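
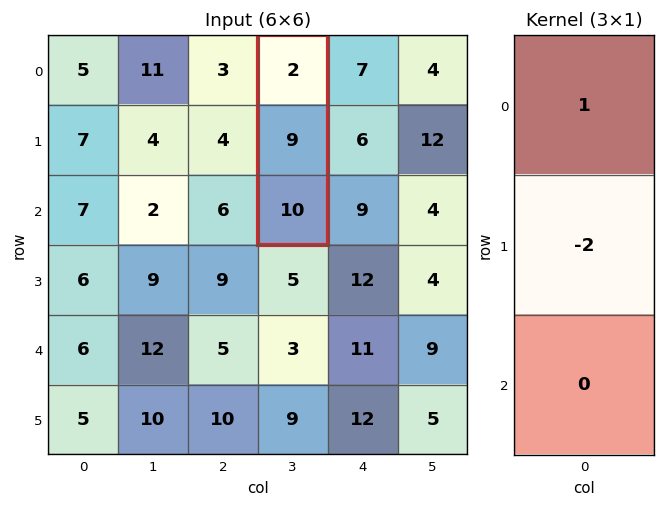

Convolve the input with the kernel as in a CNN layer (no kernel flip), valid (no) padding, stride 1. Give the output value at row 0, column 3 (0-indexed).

The receptive field on the input at this output position is [2 / 9 / 10]. Elementwise product with the kernel and sum: 2·1 + 9·-2.

-16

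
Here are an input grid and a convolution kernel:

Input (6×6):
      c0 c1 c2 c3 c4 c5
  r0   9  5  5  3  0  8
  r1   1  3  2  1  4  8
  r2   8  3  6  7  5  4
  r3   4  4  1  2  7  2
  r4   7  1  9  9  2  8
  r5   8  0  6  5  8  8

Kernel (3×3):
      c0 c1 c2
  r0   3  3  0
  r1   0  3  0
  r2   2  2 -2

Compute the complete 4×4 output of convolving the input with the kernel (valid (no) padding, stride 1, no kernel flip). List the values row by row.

Output[0,0]: The receptive field on the input at this output position is [9 5 5 / 1 3 2 / 8 3 6]. Elementwise product with the kernel and sum: 9·3 + 5·3 + 3·3 + 8·2 + 3·2 + 6·-2.
Output[0,1]: The receptive field on the input at this output position is [5 5 3 / 3 2 1 / 3 6 7]. Elementwise product with the kernel and sum: 5·3 + 5·3 + 2·3 + 3·2 + 6·2 + 7·-2.

61 40 43 37
35 39 22 44
43 32 77 63
31 44 42 43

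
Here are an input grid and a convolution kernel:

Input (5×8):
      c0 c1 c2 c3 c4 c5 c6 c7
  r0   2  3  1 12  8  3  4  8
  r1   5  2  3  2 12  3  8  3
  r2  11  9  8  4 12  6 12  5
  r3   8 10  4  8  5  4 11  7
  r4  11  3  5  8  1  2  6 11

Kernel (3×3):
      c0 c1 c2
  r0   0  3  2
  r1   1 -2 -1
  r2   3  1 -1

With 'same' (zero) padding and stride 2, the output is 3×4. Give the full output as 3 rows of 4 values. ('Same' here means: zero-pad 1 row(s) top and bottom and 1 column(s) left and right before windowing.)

-4 -4 8 1
-14 28 41 23
19 13 27 26

Output[0,0]: The receptive field on the zero-padded input at this output position is [0 0 0 / 0 2 3 / 0 5 2]. Elementwise product with the kernel and sum: 0·3 + 0·2 + 0·1 + 2·-2 + 3·-1 + 0·3 + 5·1 + 2·-1.
Output[0,1]: The receptive field on the zero-padded input at this output position is [0 0 0 / 3 1 12 / 2 3 2]. Elementwise product with the kernel and sum: 0·3 + 0·2 + 3·1 + 1·-2 + 12·-1 + 2·3 + 3·1 + 2·-1.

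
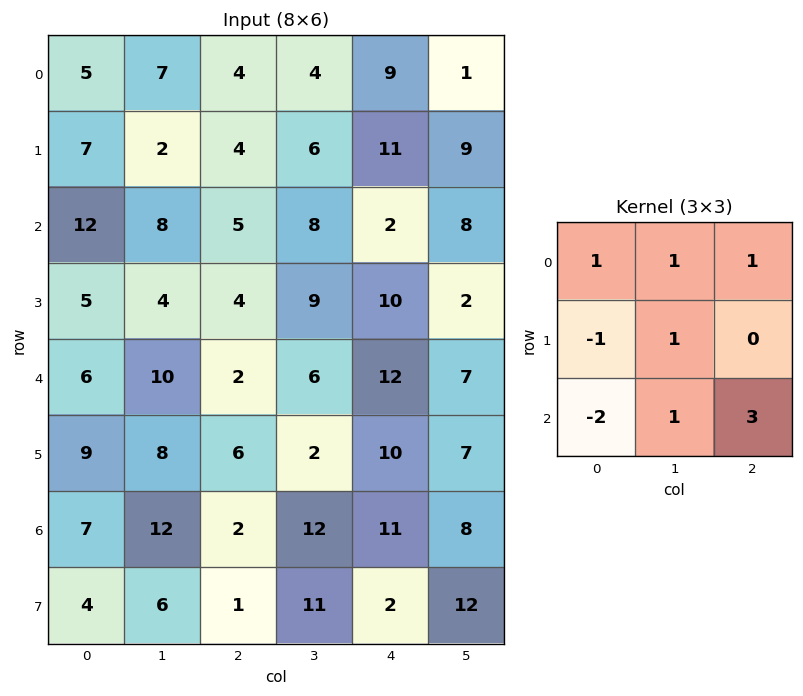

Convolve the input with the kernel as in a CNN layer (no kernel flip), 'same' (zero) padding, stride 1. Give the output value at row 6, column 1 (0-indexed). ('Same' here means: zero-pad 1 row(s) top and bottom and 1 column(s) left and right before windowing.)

The receptive field on the zero-padded input at this output position is [9 8 6 / 7 12 2 / 4 6 1]. Elementwise product with the kernel and sum: 9·1 + 8·1 + 6·1 + 7·-1 + 12·1 + 4·-2 + 6·1 + 1·3.

29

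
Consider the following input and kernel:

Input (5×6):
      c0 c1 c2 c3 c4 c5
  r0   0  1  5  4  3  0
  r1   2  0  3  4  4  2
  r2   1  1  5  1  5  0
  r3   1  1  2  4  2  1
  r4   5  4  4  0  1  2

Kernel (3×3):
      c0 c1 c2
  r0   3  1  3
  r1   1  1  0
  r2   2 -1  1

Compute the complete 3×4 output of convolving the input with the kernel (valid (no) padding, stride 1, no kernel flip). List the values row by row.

Output[0,0]: The receptive field on the input at this output position is [0 1 5 / 2 0 3 / 1 1 5]. Elementwise product with the kernel and sum: 0·3 + 1·1 + 5·3 + 2·1 + 0·1 + 1·2 + 1·-1 + 5·1.
Output[0,1]: The receptive field on the input at this output position is [1 5 4 / 0 3 4 / 1 5 1]. Elementwise product with the kernel and sum: 1·3 + 5·1 + 4·3 + 0·1 + 3·1 + 1·2 + 5·-1 + 1·1.

24 21 49 20
20 25 33 35
31 18 46 15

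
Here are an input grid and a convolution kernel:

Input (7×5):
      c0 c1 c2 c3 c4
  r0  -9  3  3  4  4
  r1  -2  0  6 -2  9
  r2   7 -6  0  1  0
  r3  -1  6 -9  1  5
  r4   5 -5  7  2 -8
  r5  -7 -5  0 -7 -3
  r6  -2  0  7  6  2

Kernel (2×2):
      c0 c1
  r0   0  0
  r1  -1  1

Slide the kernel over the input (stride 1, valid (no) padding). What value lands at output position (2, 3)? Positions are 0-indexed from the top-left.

4

The receptive field on the input at this output position is [1 0 / 1 5]. Elementwise product with the kernel and sum: 1·-1 + 5·1.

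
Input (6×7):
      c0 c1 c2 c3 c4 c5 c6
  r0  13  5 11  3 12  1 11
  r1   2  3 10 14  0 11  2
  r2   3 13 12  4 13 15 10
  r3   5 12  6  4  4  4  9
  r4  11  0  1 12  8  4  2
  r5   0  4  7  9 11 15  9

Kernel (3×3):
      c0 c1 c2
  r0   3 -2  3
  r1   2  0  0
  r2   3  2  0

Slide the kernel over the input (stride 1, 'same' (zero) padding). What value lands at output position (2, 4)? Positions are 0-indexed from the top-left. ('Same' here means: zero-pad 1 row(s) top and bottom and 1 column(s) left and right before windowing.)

The receptive field on the zero-padded input at this output position is [14 0 11 / 4 13 15 / 4 4 4]. Elementwise product with the kernel and sum: 14·3 + 0·-2 + 11·3 + 4·2 + 4·3 + 4·2.

103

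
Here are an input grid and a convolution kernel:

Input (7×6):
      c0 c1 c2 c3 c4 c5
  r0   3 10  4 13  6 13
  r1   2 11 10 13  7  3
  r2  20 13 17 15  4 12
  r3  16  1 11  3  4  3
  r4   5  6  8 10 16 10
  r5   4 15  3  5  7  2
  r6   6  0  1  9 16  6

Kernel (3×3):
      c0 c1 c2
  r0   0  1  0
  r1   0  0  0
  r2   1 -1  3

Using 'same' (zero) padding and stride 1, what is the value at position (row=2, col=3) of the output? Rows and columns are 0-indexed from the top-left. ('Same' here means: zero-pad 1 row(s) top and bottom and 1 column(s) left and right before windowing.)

The receptive field on the zero-padded input at this output position is [10 13 7 / 17 15 4 / 11 3 4]. Elementwise product with the kernel and sum: 13·1 + 11·1 + 3·-1 + 4·3.

33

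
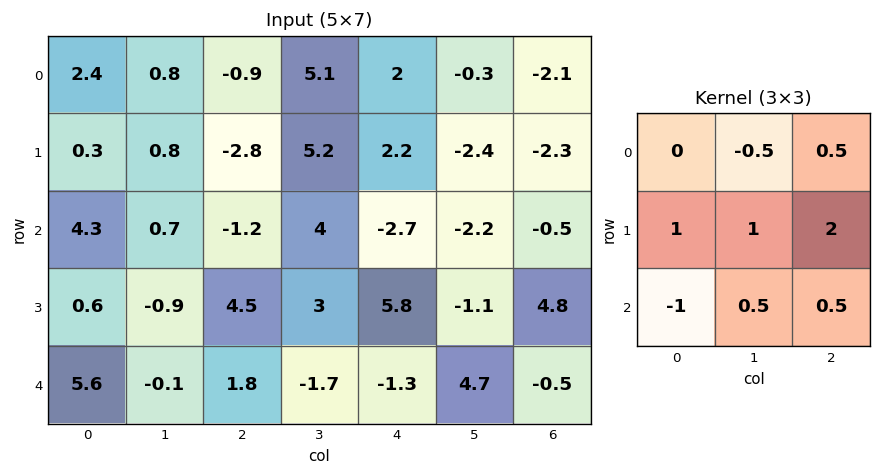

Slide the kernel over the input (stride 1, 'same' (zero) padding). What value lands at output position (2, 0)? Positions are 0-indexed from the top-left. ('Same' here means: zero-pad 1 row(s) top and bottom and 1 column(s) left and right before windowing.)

5.8

The receptive field on the zero-padded input at this output position is [0 0.3 0.8 / 0 4.3 0.7 / 0 0.6 -0.9]. Elementwise product with the kernel and sum: 0.3·-0.5 + 0.8·0.5 + 0·1 + 4.3·1 + 0.7·2 + 0·-1 + 0.6·0.5 + -0.9·0.5.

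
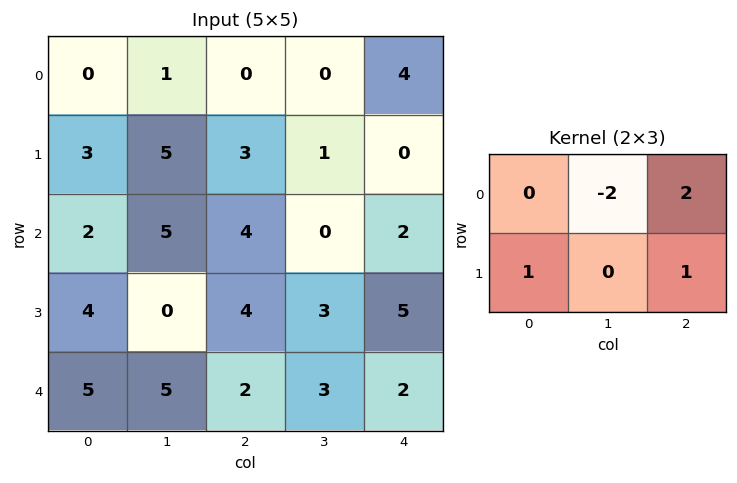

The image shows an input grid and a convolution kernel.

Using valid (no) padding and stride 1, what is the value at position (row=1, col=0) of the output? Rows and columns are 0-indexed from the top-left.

2

The receptive field on the input at this output position is [3 5 3 / 2 5 4]. Elementwise product with the kernel and sum: 5·-2 + 3·2 + 2·1 + 4·1.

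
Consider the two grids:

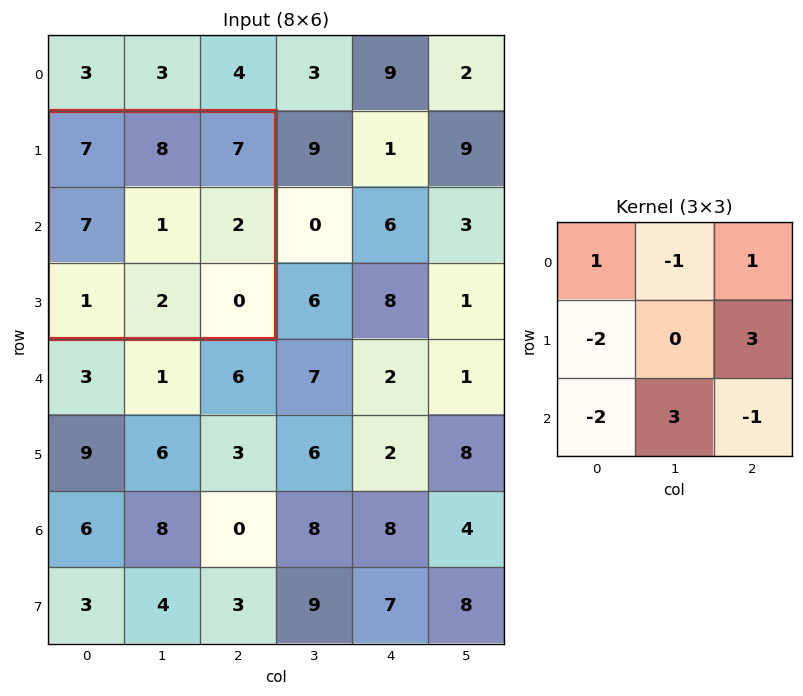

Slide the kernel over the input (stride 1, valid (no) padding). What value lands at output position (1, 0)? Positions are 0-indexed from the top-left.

The receptive field on the input at this output position is [7 8 7 / 7 1 2 / 1 2 0]. Elementwise product with the kernel and sum: 7·1 + 8·-1 + 7·1 + 7·-2 + 2·3 + 1·-2 + 2·3 + 0·-1.

2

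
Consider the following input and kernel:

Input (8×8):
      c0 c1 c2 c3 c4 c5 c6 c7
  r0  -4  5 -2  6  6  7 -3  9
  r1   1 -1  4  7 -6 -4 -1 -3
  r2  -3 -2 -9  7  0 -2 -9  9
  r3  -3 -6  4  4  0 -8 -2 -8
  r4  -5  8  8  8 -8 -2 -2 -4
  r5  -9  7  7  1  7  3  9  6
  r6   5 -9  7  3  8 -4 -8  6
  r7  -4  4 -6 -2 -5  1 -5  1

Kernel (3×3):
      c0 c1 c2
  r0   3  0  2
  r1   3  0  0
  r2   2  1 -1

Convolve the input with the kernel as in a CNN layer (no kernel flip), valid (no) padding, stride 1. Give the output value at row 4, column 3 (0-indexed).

41

The receptive field on the input at this output position is [8 -8 -2 / 1 7 3 / 3 8 -4]. Elementwise product with the kernel and sum: 8·3 + -2·2 + 1·3 + 3·2 + 8·1 + -4·-1.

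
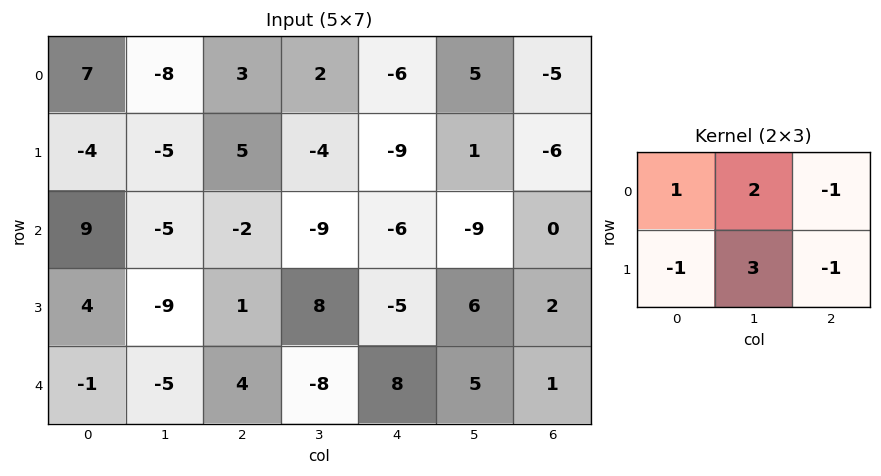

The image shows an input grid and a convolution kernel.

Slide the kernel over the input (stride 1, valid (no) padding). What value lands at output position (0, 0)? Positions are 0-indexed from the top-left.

The receptive field on the input at this output position is [7 -8 3 / -4 -5 5]. Elementwise product with the kernel and sum: 7·1 + -8·2 + 3·-1 + -4·-1 + -5·3 + 5·-1.

-28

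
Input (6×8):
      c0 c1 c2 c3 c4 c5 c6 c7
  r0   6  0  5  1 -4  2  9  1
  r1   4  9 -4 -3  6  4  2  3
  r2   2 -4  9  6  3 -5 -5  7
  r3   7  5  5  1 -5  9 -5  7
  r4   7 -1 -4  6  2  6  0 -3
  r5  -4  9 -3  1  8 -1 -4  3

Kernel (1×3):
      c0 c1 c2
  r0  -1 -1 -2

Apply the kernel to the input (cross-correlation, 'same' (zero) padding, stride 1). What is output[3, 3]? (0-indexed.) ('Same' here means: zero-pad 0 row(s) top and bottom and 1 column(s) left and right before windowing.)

4

The receptive field on the zero-padded input at this output position is [5 1 -5]. Elementwise product with the kernel and sum: 5·-1 + 1·-1 + -5·-2.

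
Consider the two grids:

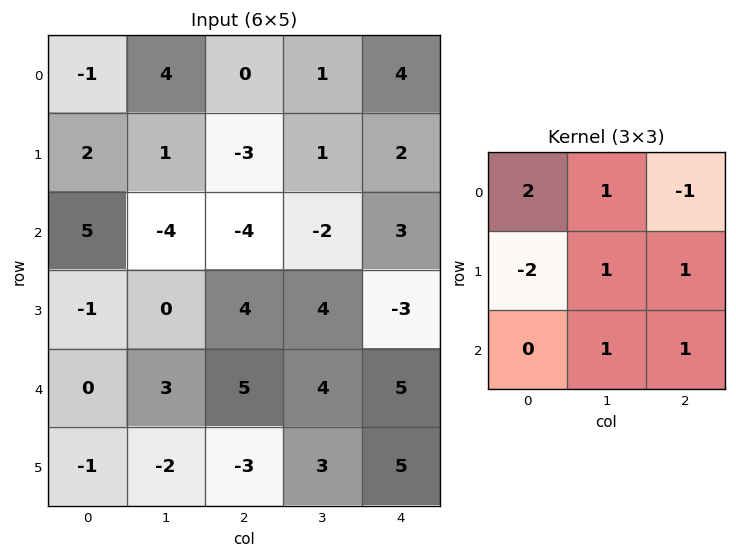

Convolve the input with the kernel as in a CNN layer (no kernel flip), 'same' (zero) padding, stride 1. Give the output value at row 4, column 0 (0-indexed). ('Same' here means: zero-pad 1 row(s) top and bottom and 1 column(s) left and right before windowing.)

-1

The receptive field on the zero-padded input at this output position is [0 -1 0 / 0 0 3 / 0 -1 -2]. Elementwise product with the kernel and sum: 0·2 + -1·1 + 0·-1 + 0·-2 + 0·1 + 3·1 + -1·1 + -2·1.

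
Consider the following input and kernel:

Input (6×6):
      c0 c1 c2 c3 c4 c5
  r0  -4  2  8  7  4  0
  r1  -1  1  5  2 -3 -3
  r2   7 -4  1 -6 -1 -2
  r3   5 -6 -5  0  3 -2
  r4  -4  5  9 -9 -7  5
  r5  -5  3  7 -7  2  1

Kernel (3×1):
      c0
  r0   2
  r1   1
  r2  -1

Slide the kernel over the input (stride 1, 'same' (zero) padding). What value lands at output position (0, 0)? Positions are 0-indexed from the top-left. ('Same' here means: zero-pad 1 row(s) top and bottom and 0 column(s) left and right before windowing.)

-3

The receptive field on the zero-padded input at this output position is [0 / -4 / -1]. Elementwise product with the kernel and sum: 0·2 + -4·1 + -1·-1.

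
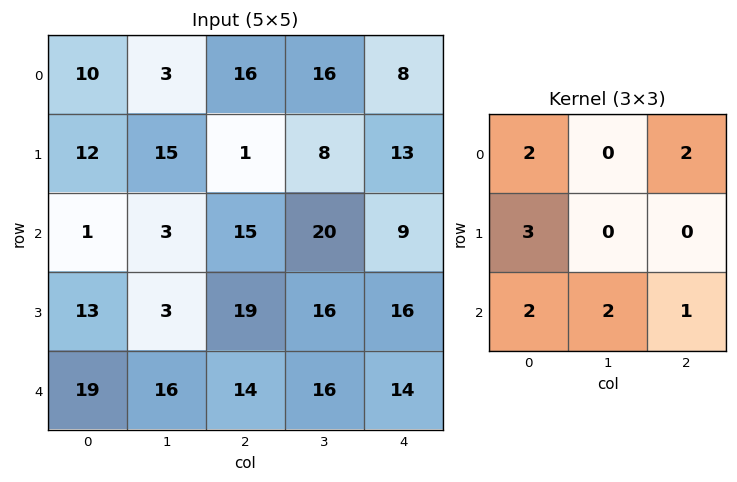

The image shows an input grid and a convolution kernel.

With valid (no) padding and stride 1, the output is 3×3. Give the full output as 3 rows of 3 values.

Output[0,0]: The receptive field on the input at this output position is [10 3 16 / 12 15 1 / 1 3 15]. Elementwise product with the kernel and sum: 10·2 + 16·2 + 12·3 + 1·2 + 3·2 + 15·1.
Output[0,1]: The receptive field on the input at this output position is [3 16 16 / 15 1 8 / 3 15 20]. Elementwise product with the kernel and sum: 3·2 + 16·2 + 15·3 + 3·2 + 15·2 + 20·1.

111 139 130
80 115 159
155 131 179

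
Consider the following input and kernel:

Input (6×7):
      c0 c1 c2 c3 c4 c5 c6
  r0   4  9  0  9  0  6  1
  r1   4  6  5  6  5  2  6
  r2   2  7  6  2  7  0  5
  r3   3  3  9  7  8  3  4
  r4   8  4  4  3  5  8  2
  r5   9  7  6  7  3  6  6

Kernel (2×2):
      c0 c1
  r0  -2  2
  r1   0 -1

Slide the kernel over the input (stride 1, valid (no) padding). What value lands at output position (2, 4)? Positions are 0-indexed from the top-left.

The receptive field on the input at this output position is [7 0 / 8 3]. Elementwise product with the kernel and sum: 7·-2 + 0·2 + 3·-1.

-17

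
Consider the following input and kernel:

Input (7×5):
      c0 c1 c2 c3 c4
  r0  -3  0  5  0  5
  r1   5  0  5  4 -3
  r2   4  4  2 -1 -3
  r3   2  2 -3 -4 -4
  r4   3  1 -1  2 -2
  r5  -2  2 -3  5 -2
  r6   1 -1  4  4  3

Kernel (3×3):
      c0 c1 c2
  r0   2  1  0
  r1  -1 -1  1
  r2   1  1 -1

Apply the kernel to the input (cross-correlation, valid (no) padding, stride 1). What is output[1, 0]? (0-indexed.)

11

The receptive field on the input at this output position is [5 0 5 / 4 4 2 / 2 2 -3]. Elementwise product with the kernel and sum: 5·2 + 0·1 + 4·-1 + 4·-1 + 2·1 + 2·1 + 2·1 + -3·-1.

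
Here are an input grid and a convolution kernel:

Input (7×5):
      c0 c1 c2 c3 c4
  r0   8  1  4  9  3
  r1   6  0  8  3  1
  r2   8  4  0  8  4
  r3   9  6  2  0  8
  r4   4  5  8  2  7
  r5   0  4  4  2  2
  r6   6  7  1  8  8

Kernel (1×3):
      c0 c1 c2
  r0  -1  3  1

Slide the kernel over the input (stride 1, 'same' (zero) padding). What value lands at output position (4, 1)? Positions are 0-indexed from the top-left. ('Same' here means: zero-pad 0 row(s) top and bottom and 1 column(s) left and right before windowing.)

The receptive field on the zero-padded input at this output position is [4 5 8]. Elementwise product with the kernel and sum: 4·-1 + 5·3 + 8·1.

19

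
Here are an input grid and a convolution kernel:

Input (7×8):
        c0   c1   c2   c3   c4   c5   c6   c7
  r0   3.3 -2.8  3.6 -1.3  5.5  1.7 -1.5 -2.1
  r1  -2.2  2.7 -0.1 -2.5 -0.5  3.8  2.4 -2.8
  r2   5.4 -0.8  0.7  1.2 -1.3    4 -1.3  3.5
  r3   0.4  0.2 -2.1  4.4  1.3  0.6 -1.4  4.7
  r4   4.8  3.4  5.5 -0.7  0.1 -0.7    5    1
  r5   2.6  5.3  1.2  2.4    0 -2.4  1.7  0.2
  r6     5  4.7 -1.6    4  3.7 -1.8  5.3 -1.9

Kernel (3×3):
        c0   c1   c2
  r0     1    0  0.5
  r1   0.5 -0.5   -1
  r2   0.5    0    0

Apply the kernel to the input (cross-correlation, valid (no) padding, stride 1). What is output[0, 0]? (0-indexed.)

5.45

The receptive field on the input at this output position is [3.3 -2.8 3.6 / -2.2 2.7 -0.1 / 5.4 -0.8 0.7]. Elementwise product with the kernel and sum: 3.3·1 + 3.6·0.5 + -2.2·0.5 + 2.7·-0.5 + -0.1·-1 + 5.4·0.5.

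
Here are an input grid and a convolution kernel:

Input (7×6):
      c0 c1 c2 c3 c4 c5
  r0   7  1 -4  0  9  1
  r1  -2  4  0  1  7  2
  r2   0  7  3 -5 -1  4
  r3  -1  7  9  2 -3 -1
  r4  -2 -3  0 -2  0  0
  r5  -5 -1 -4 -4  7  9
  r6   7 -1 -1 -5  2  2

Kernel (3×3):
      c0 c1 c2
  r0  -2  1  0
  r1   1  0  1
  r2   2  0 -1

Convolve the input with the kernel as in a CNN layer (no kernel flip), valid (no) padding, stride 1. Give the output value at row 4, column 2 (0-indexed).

-3

The receptive field on the input at this output position is [0 -2 0 / -4 -4 7 / -1 -5 2]. Elementwise product with the kernel and sum: 0·-2 + -2·1 + -4·1 + 7·1 + -1·2 + 2·-1.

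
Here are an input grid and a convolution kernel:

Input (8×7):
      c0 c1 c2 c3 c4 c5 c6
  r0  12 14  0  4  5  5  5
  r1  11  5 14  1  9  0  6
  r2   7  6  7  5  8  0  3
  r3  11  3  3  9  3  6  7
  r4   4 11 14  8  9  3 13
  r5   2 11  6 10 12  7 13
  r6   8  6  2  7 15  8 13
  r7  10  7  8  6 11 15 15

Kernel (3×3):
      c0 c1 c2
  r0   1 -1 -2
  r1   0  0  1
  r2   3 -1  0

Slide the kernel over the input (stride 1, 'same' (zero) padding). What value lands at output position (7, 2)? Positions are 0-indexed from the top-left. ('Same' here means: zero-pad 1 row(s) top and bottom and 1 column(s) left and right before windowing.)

The receptive field on the zero-padded input at this output position is [6 2 7 / 7 8 6 / 0 0 0]. Elementwise product with the kernel and sum: 6·1 + 2·-1 + 7·-2 + 6·1 + 0·3 + 0·-1.

-4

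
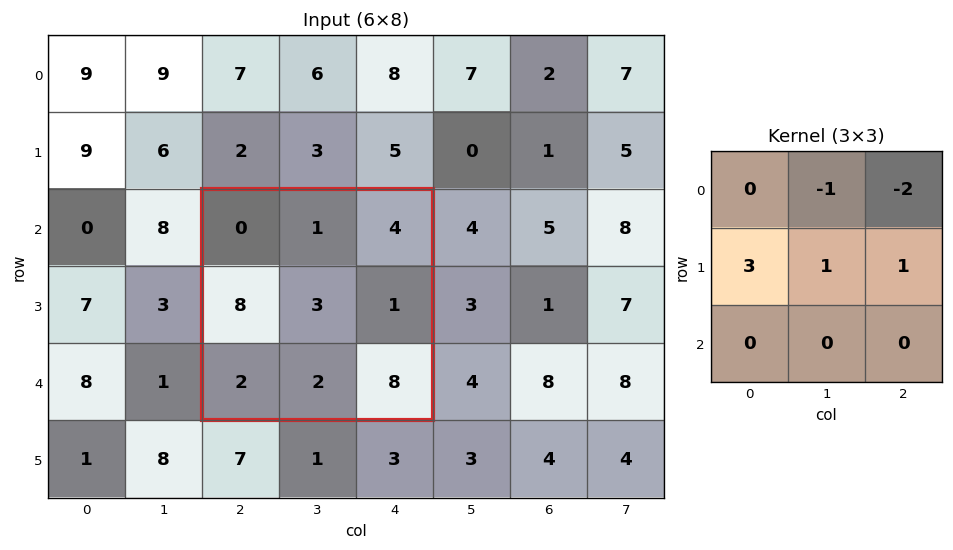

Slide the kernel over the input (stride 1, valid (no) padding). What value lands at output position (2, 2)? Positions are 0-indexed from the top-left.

The receptive field on the input at this output position is [0 1 4 / 8 3 1 / 2 2 8]. Elementwise product with the kernel and sum: 1·-1 + 4·-2 + 8·3 + 3·1 + 1·1.

19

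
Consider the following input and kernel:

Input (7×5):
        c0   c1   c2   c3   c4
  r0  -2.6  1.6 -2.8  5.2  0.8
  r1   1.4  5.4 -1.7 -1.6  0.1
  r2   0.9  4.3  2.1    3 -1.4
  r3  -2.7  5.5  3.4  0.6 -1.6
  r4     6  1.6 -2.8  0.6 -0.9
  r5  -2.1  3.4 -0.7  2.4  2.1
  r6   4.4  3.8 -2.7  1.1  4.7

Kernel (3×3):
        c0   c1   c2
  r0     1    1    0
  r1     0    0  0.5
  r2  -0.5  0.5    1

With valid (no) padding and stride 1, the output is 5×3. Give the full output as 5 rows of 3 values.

1.95 -0.1 1.5
15.35 4.75 -7
1.9 5.1 5.1
3.45 9.55 7.2
4.25 -2.15 5.45

Output[0,0]: The receptive field on the input at this output position is [-2.6 1.6 -2.8 / 1.4 5.4 -1.7 / 0.9 4.3 2.1]. Elementwise product with the kernel and sum: -2.6·1 + 1.6·1 + -1.7·0.5 + 0.9·-0.5 + 4.3·0.5 + 2.1·1.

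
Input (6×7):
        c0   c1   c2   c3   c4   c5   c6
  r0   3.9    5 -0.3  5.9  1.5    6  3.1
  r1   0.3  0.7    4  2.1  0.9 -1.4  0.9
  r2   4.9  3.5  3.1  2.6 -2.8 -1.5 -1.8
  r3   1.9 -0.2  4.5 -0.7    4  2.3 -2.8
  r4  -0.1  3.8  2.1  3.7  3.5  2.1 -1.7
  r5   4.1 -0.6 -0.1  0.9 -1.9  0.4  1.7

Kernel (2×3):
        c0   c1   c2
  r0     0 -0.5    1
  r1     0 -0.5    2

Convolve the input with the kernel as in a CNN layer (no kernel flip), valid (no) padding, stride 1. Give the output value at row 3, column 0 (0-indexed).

The receptive field on the input at this output position is [1.9 -0.2 4.5 / -0.1 3.8 2.1]. Elementwise product with the kernel and sum: -0.2·-0.5 + 4.5·1 + 3.8·-0.5 + 2.1·2.

6.9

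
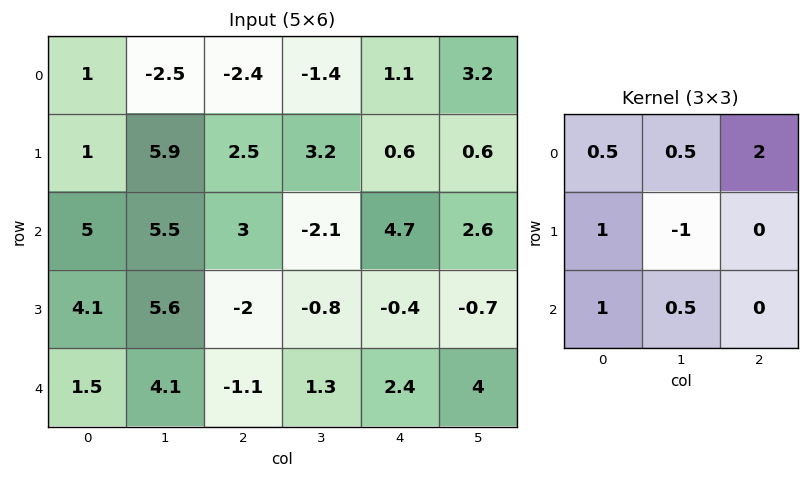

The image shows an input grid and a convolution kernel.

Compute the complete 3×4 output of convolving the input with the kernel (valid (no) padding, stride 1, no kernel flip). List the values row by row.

Output[0,0]: The receptive field on the input at this output position is [1 -2.5 -2.4 / 1 5.9 2.5 / 5 5.5 3]. Elementwise product with the kernel and sum: 1·0.5 + -2.5·0.5 + -2.4·2 + 1·1 + 5.9·-1 + 5·1 + 5.5·0.5.

-2.7 5.15 1.55 9.1
14.85 17.7 6.75 -4.7
13.3 11.2 8.2 8.6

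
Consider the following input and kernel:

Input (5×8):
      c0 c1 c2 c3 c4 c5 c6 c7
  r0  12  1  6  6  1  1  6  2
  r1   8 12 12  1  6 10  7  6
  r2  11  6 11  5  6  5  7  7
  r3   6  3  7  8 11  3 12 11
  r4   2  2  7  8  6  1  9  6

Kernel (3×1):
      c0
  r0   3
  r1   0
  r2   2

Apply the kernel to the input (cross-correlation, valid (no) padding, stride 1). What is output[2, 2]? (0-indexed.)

The receptive field on the input at this output position is [11 / 7 / 7]. Elementwise product with the kernel and sum: 11·3 + 7·2.

47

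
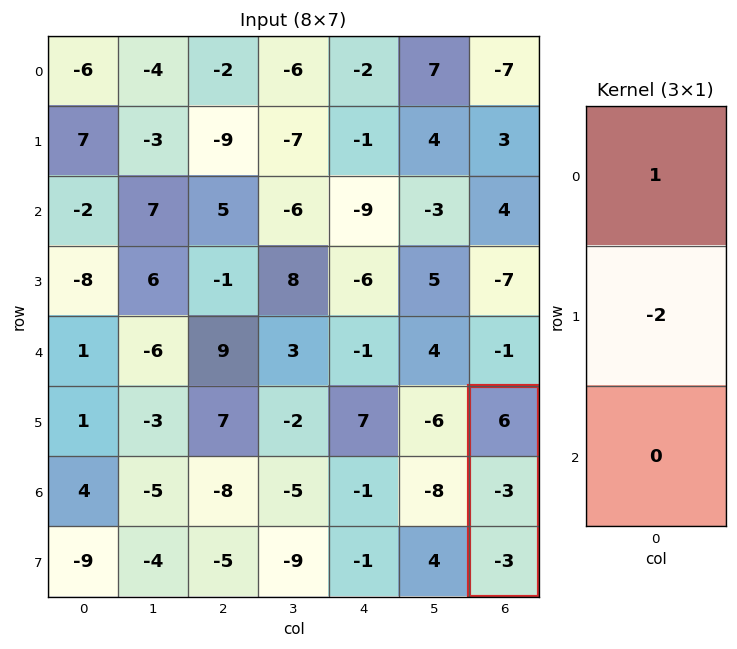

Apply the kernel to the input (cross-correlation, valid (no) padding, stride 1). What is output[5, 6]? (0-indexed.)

The receptive field on the input at this output position is [6 / -3 / -3]. Elementwise product with the kernel and sum: 6·1 + -3·-2.

12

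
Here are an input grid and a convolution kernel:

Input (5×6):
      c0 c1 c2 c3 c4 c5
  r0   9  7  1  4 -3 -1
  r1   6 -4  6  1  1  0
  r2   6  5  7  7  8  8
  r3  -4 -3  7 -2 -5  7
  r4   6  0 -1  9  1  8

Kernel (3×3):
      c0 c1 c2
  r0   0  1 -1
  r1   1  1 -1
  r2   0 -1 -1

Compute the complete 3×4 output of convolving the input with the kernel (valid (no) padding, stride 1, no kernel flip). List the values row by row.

-10 -16 -2 -16
-10 5 13 6
-15 -2 -1 -23

Output[0,0]: The receptive field on the input at this output position is [9 7 1 / 6 -4 6 / 6 5 7]. Elementwise product with the kernel and sum: 7·1 + 1·-1 + 6·1 + -4·1 + 6·-1 + 5·-1 + 7·-1.
Output[0,1]: The receptive field on the input at this output position is [7 1 4 / -4 6 1 / 5 7 7]. Elementwise product with the kernel and sum: 1·1 + 4·-1 + -4·1 + 6·1 + 1·-1 + 7·-1 + 7·-1.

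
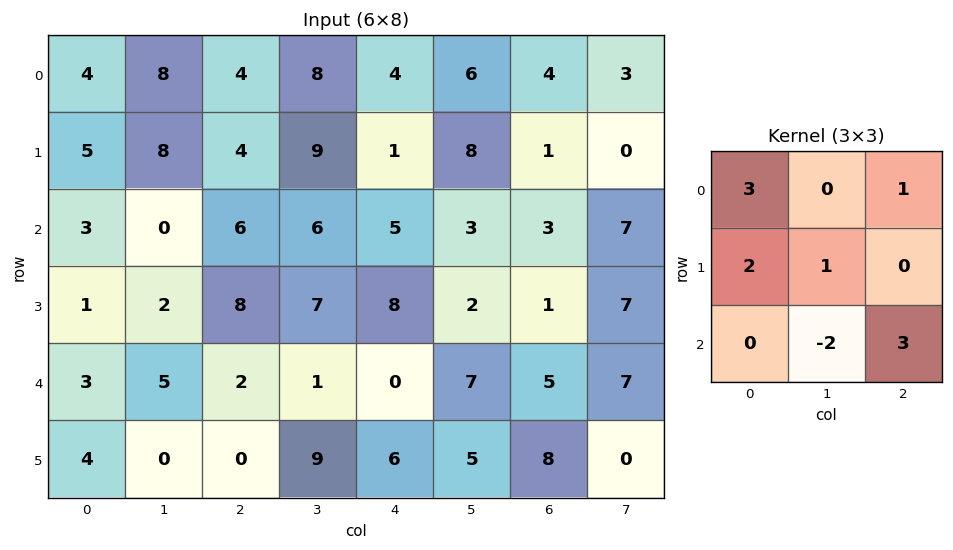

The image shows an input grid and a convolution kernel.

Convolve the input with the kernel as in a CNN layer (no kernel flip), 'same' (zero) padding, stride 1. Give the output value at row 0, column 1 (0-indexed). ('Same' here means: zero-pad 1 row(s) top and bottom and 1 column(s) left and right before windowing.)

The receptive field on the zero-padded input at this output position is [0 0 0 / 4 8 4 / 5 8 4]. Elementwise product with the kernel and sum: 0·3 + 0·1 + 4·2 + 8·1 + 8·-2 + 4·3.

12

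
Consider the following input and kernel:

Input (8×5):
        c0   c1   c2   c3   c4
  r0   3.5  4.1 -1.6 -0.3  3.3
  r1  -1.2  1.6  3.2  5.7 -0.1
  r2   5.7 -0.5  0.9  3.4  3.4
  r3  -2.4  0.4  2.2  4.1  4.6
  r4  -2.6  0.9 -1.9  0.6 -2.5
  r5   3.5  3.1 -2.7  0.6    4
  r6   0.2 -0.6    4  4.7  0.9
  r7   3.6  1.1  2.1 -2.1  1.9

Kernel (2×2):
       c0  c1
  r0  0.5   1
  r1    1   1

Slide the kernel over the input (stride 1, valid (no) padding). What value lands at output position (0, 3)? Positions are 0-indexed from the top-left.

The receptive field on the input at this output position is [-0.3 3.3 / 5.7 -0.1]. Elementwise product with the kernel and sum: -0.3·0.5 + 3.3·1 + 5.7·1 + -0.1·1.

8.75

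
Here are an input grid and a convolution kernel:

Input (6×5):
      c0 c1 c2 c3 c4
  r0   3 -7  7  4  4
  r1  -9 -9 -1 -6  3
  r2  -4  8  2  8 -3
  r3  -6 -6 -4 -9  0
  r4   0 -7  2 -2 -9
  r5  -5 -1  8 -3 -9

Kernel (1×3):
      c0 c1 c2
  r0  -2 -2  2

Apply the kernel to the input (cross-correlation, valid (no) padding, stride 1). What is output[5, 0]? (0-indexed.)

28

The receptive field on the input at this output position is [-5 -1 8]. Elementwise product with the kernel and sum: -5·-2 + -1·-2 + 8·2.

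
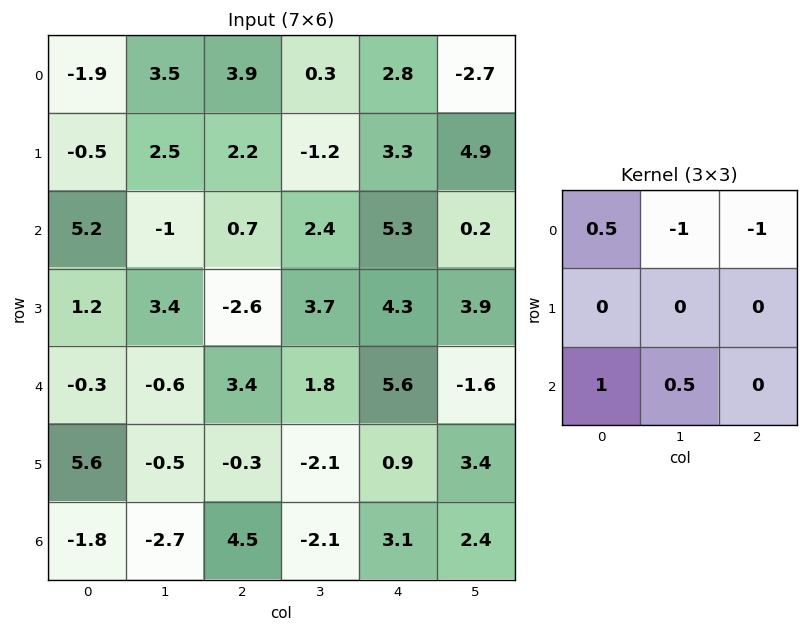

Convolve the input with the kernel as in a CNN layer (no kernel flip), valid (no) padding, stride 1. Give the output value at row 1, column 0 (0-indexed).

The receptive field on the input at this output position is [-0.5 2.5 2.2 / 5.2 -1 0.7 / 1.2 3.4 -2.6]. Elementwise product with the kernel and sum: -0.5·0.5 + 2.5·-1 + 2.2·-1 + 1.2·1 + 3.4·0.5.

-2.05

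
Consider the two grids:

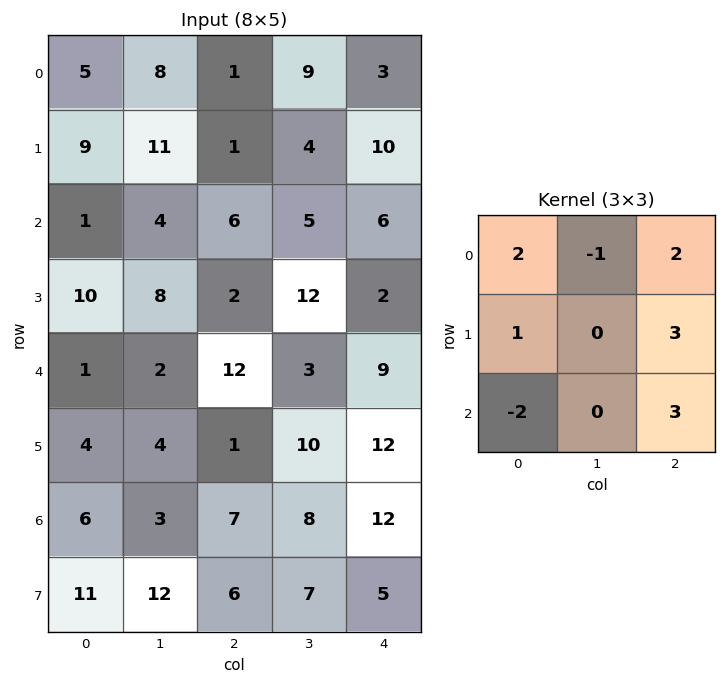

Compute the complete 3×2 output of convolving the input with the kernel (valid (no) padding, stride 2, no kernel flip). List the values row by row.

Output[0,0]: The receptive field on the input at this output position is [5 8 1 / 9 11 1 / 1 4 6]. Elementwise product with the kernel and sum: 5·2 + 8·-1 + 1·2 + 9·1 + 1·3 + 1·-2 + 6·3.
Output[0,1]: The receptive field on the input at this output position is [1 9 3 / 1 4 10 / 6 5 6]. Elementwise product with the kernel and sum: 1·2 + 9·-1 + 3·2 + 1·1 + 10·3 + 6·-2 + 6·3.

32 36
60 30
40 98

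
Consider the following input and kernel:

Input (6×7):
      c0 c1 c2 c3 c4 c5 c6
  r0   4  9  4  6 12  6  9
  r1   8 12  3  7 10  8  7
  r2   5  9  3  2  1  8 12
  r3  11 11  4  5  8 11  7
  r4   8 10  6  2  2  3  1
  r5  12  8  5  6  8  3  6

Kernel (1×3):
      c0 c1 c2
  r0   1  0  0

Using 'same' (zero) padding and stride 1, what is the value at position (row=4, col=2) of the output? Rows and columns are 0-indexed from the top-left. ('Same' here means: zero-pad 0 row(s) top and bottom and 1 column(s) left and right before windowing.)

The receptive field on the zero-padded input at this output position is [10 6 2]. Elementwise product with the kernel and sum: 10·1.

10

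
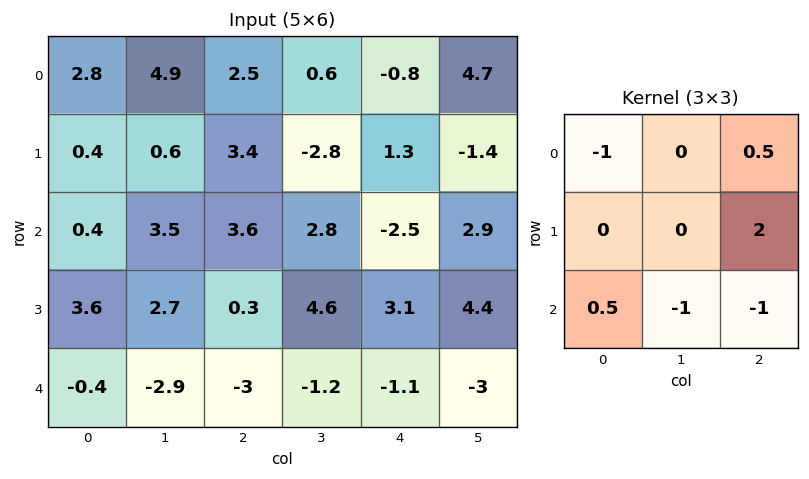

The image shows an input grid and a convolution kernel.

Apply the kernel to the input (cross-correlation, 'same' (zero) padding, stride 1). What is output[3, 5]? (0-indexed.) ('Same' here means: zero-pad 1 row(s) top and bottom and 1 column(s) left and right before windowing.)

4.95

The receptive field on the zero-padded input at this output position is [-2.5 2.9 0 / 3.1 4.4 0 / -1.1 -3 0]. Elementwise product with the kernel and sum: -2.5·-1 + 0·0.5 + 0·2 + -1.1·0.5 + -3·-1 + 0·-1.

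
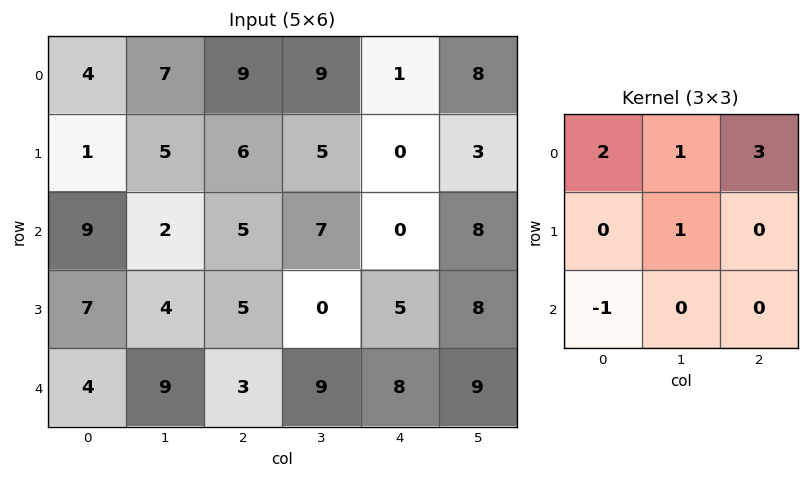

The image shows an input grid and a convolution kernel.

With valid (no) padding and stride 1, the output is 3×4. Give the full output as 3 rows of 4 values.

Output[0,0]: The receptive field on the input at this output position is [4 7 9 / 1 5 6 / 9 2 5]. Elementwise product with the kernel and sum: 4·2 + 7·1 + 9·3 + 5·1 + 9·-1.
Output[0,1]: The receptive field on the input at this output position is [7 9 9 / 5 6 5 / 2 5 7]. Elementwise product with the kernel and sum: 7·2 + 9·1 + 9·3 + 6·1 + 2·-1.

38 54 30 36
20 32 19 19
35 26 14 34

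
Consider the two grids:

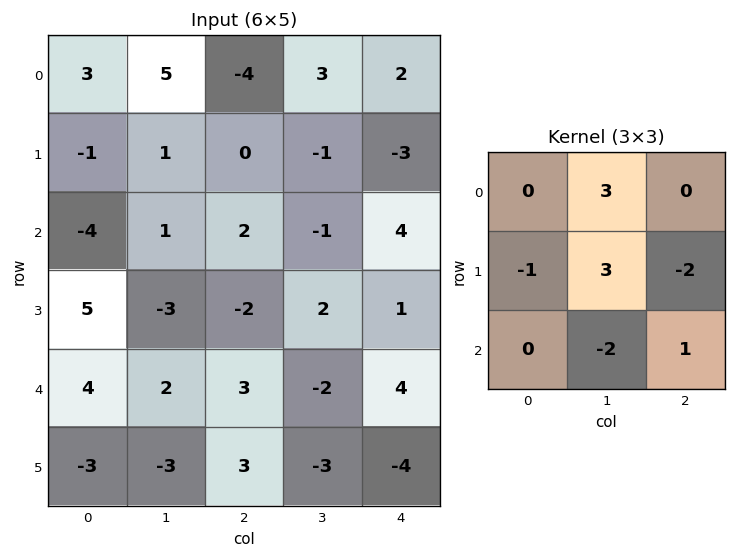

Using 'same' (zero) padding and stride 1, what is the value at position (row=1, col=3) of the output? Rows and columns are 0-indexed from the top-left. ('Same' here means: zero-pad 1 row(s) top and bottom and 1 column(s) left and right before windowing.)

18

The receptive field on the zero-padded input at this output position is [-4 3 2 / 0 -1 -3 / 2 -1 4]. Elementwise product with the kernel and sum: 3·3 + 0·-1 + -1·3 + -3·-2 + -1·-2 + 4·1.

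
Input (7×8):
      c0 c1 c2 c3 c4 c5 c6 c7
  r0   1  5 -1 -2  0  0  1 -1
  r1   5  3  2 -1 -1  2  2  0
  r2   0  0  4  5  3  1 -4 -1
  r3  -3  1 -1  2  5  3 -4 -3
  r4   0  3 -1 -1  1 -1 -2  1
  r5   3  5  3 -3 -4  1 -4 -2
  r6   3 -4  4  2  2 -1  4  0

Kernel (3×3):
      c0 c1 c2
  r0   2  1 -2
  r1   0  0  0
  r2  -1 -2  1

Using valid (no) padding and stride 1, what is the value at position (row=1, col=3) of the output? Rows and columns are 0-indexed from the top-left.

The receptive field on the input at this output position is [-1 -1 2 / 5 3 1 / 2 5 3]. Elementwise product with the kernel and sum: -1·2 + -1·1 + 2·-2 + 2·-1 + 5·-2 + 3·1.

-16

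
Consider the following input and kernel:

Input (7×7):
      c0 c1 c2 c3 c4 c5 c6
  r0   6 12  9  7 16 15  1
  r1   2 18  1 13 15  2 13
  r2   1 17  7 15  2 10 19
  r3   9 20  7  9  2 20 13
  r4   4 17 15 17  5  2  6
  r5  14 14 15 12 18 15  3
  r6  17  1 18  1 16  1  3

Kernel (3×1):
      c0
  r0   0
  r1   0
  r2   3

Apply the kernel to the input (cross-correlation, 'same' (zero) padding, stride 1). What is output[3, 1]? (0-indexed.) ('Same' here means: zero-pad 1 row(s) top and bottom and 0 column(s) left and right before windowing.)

51

The receptive field on the zero-padded input at this output position is [17 / 20 / 17]. Elementwise product with the kernel and sum: 17·3.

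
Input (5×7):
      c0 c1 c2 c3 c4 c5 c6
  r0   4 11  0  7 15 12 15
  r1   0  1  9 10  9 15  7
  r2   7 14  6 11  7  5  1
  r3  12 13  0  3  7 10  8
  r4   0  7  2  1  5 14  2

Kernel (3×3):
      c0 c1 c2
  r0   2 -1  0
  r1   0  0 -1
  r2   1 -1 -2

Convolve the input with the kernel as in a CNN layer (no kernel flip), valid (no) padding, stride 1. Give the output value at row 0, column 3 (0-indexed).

-22

The receptive field on the input at this output position is [7 15 12 / 10 9 15 / 11 7 5]. Elementwise product with the kernel and sum: 7·2 + 15·-1 + 15·-1 + 11·1 + 7·-1 + 5·-2.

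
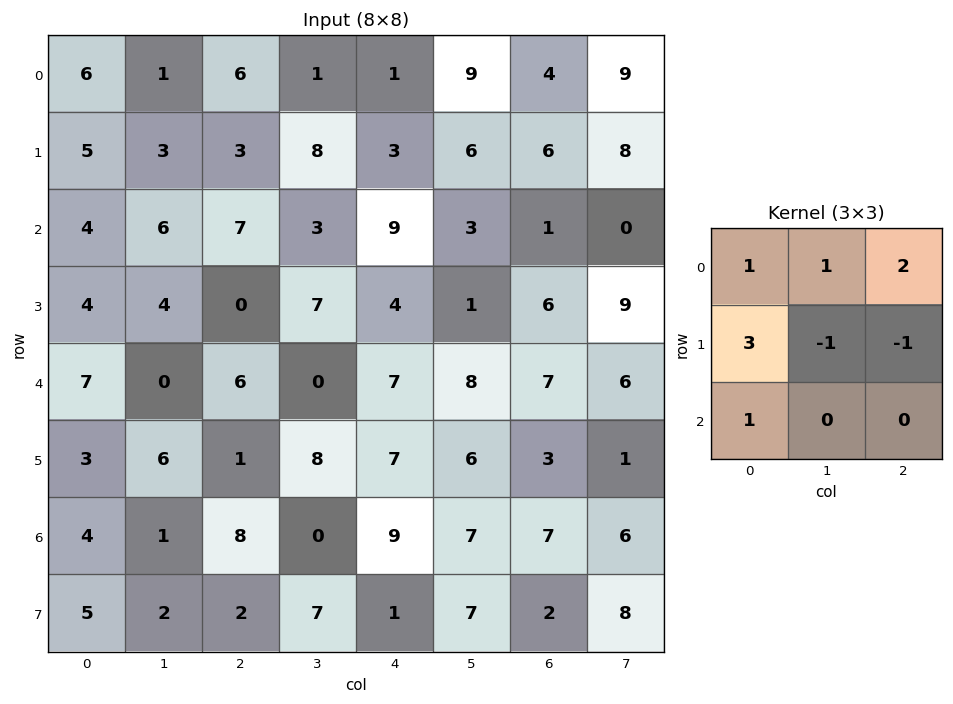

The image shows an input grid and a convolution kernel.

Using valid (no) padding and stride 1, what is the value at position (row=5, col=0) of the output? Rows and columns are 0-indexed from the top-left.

19

The receptive field on the input at this output position is [3 6 1 / 4 1 8 / 5 2 2]. Elementwise product with the kernel and sum: 3·1 + 6·1 + 1·2 + 4·3 + 1·-1 + 8·-1 + 5·1.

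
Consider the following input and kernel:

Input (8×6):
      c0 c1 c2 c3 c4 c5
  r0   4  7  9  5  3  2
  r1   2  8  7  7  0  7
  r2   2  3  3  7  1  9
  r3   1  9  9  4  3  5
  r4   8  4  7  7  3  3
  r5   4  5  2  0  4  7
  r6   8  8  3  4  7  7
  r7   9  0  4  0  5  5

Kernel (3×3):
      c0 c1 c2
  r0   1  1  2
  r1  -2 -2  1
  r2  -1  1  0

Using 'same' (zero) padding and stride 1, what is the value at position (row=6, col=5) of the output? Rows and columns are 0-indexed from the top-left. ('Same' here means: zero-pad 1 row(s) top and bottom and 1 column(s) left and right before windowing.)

The receptive field on the zero-padded input at this output position is [4 7 0 / 7 7 0 / 5 5 0]. Elementwise product with the kernel and sum: 4·1 + 7·1 + 0·2 + 7·-2 + 7·-2 + 0·1 + 5·-1 + 5·1.

-17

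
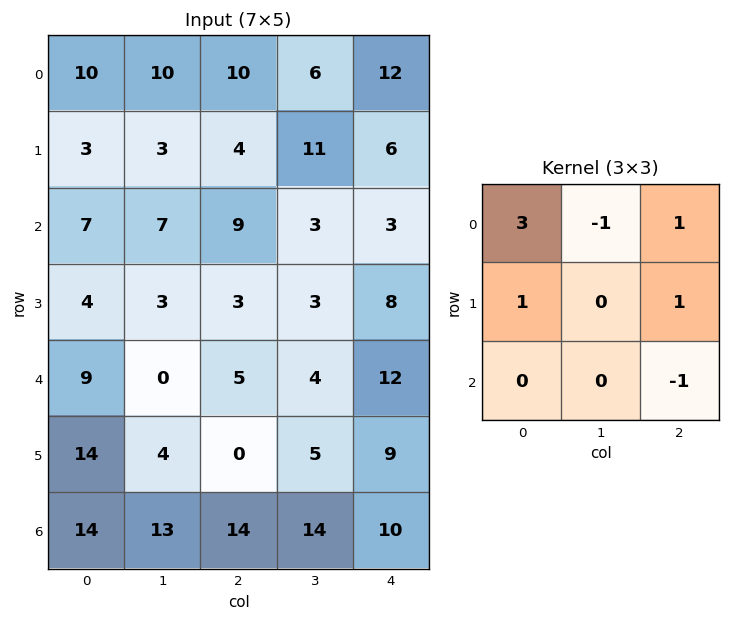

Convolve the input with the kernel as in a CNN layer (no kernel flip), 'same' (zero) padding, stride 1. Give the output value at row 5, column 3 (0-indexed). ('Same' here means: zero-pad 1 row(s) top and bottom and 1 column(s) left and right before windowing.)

22

The receptive field on the zero-padded input at this output position is [5 4 12 / 0 5 9 / 14 14 10]. Elementwise product with the kernel and sum: 5·3 + 4·-1 + 12·1 + 0·1 + 9·1 + 10·-1.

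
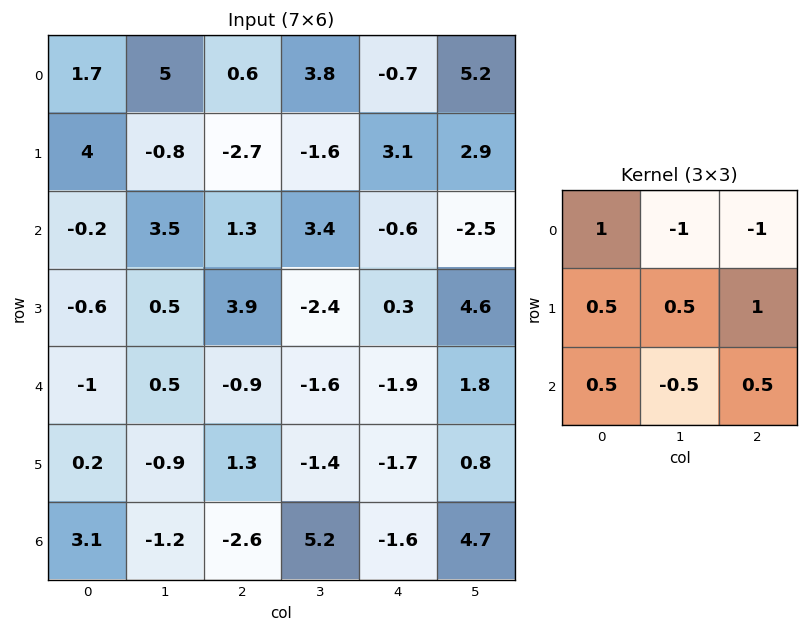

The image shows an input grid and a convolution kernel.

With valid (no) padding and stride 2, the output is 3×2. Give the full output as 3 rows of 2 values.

Output[0,0]: The receptive field on the input at this output position is [1.7 5 0.6 / 4 -0.8 -2.7 / -0.2 3.5 1.3]. Elementwise product with the kernel and sum: 1.7·1 + 5·-1 + 0.6·-1 + 4·0.5 + -0.8·0.5 + -2.7·1 + -0.2·0.5 + 3.5·-0.5 + 1.3·0.5.

-6.2 -2.9
-2.35 -1.05
1.2 -3.85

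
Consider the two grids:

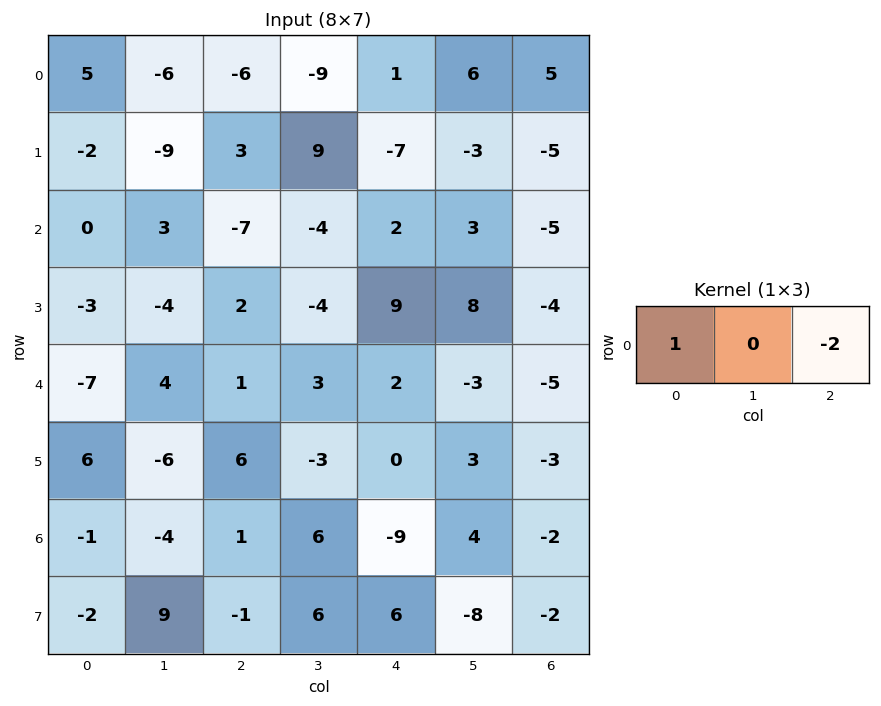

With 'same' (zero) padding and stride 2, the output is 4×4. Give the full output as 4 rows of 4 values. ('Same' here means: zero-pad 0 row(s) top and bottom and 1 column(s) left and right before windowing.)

12 12 -21 6
-6 11 -10 3
-8 -2 9 -3
8 -16 -2 4

Output[0,0]: The receptive field on the zero-padded input at this output position is [0 5 -6]. Elementwise product with the kernel and sum: 0·1 + -6·-2.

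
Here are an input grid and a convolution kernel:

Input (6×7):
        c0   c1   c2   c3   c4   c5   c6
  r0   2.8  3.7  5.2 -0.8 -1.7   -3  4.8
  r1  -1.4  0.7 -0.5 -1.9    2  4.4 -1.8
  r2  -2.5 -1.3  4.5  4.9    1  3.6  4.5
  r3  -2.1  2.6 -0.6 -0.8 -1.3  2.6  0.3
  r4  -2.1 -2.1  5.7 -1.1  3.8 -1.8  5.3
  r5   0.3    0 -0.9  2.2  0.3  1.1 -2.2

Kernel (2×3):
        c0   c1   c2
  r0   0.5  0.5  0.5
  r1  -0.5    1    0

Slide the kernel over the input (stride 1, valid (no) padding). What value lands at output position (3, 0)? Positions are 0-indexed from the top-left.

-1.1

The receptive field on the input at this output position is [-2.1 2.6 -0.6 / -2.1 -2.1 5.7]. Elementwise product with the kernel and sum: -2.1·0.5 + 2.6·0.5 + -0.6·0.5 + -2.1·-0.5 + -2.1·1.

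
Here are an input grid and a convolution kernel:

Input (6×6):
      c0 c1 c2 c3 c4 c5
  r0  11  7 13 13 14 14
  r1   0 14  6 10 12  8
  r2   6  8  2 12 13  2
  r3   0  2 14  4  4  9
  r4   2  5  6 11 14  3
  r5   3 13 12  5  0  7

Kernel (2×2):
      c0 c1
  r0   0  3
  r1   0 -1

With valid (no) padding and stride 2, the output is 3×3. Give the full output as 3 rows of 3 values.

7 29 34
22 32 -3
2 28 2

Output[0,0]: The receptive field on the input at this output position is [11 7 / 0 14]. Elementwise product with the kernel and sum: 7·3 + 14·-1.
Output[0,1]: The receptive field on the input at this output position is [13 13 / 6 10]. Elementwise product with the kernel and sum: 13·3 + 10·-1.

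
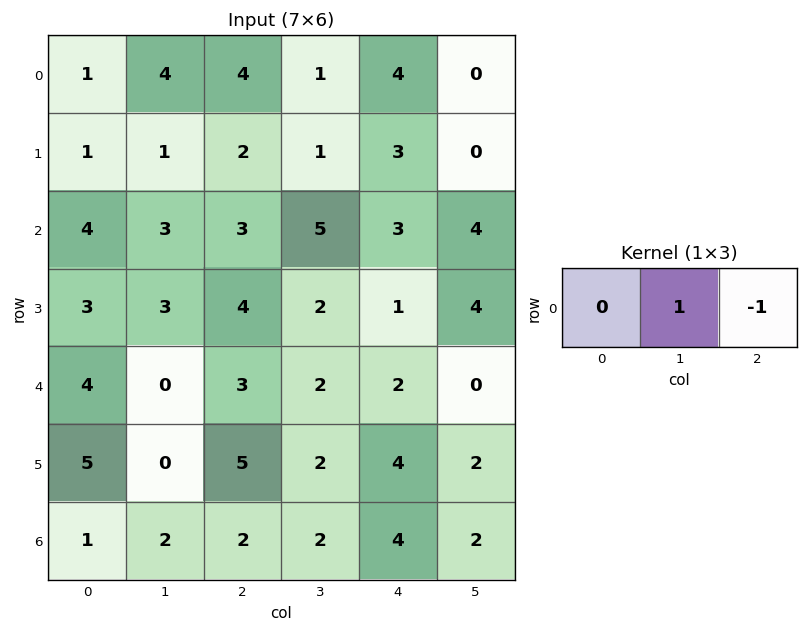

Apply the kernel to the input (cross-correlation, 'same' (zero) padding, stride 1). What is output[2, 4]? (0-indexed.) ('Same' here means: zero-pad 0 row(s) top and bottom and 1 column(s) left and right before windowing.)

The receptive field on the zero-padded input at this output position is [5 3 4]. Elementwise product with the kernel and sum: 3·1 + 4·-1.

-1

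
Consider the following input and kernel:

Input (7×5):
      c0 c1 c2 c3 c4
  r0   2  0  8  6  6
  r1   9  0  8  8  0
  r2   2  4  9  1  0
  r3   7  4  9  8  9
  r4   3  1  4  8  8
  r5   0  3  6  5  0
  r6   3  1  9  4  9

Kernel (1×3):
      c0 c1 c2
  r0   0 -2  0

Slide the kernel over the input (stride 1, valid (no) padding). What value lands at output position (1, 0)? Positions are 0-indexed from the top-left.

0

The receptive field on the input at this output position is [9 0 8]. Elementwise product with the kernel and sum: 0·-2.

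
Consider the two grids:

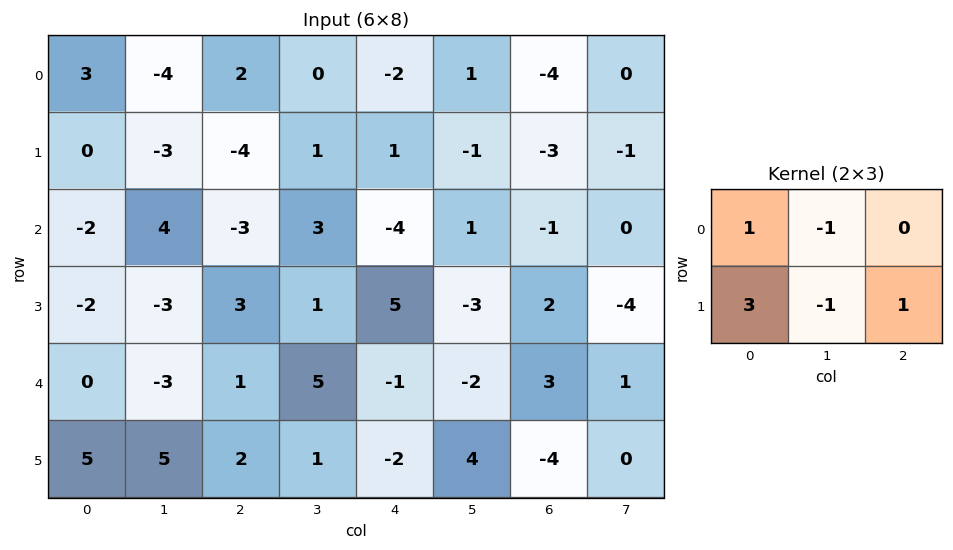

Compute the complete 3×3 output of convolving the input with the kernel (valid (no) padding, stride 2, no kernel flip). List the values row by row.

Output[0,0]: The receptive field on the input at this output position is [3 -4 2 / 0 -3 -4]. Elementwise product with the kernel and sum: 3·1 + -4·-1 + 0·3 + -3·-1 + -4·1.

6 -10 -2
-6 7 15
15 -1 -13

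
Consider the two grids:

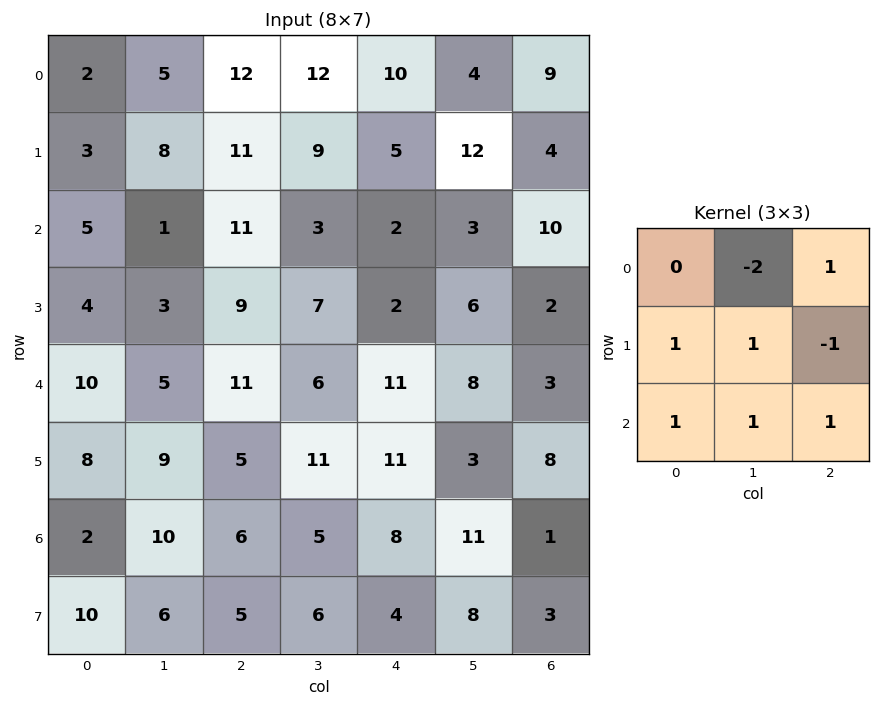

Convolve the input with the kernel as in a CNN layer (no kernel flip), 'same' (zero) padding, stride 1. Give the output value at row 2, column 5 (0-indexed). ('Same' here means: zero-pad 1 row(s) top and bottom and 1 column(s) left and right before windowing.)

-15

The receptive field on the zero-padded input at this output position is [5 12 4 / 2 3 10 / 2 6 2]. Elementwise product with the kernel and sum: 12·-2 + 4·1 + 2·1 + 3·1 + 10·-1 + 2·1 + 6·1 + 2·1.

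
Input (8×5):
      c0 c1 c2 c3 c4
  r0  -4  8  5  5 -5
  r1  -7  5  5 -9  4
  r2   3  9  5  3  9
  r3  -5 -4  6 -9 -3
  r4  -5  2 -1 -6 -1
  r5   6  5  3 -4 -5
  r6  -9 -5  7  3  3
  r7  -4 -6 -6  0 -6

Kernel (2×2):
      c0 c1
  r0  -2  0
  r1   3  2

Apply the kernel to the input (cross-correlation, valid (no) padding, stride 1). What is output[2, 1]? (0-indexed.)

-18

The receptive field on the input at this output position is [9 5 / -4 6]. Elementwise product with the kernel and sum: 9·-2 + -4·3 + 6·2.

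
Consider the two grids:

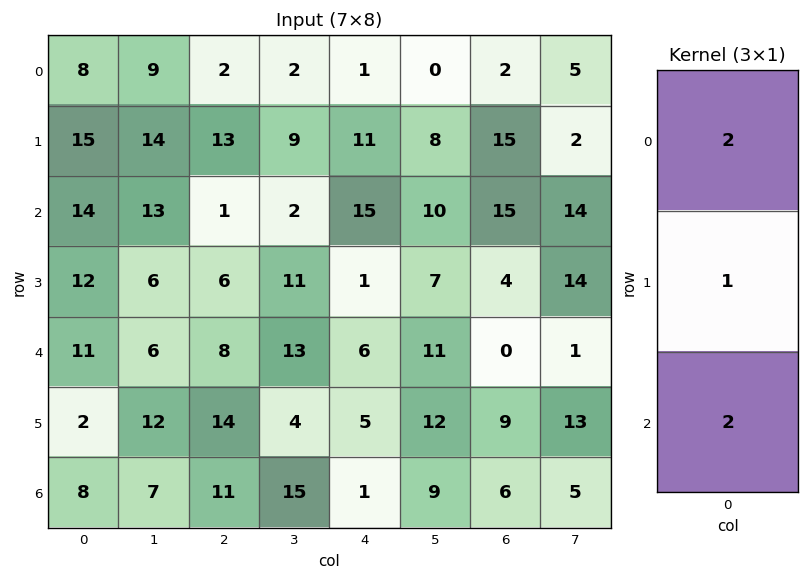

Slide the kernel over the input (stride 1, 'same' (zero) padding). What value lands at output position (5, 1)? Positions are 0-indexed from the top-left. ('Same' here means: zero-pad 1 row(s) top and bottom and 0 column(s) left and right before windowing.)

38

The receptive field on the zero-padded input at this output position is [6 / 12 / 7]. Elementwise product with the kernel and sum: 6·2 + 12·1 + 7·2.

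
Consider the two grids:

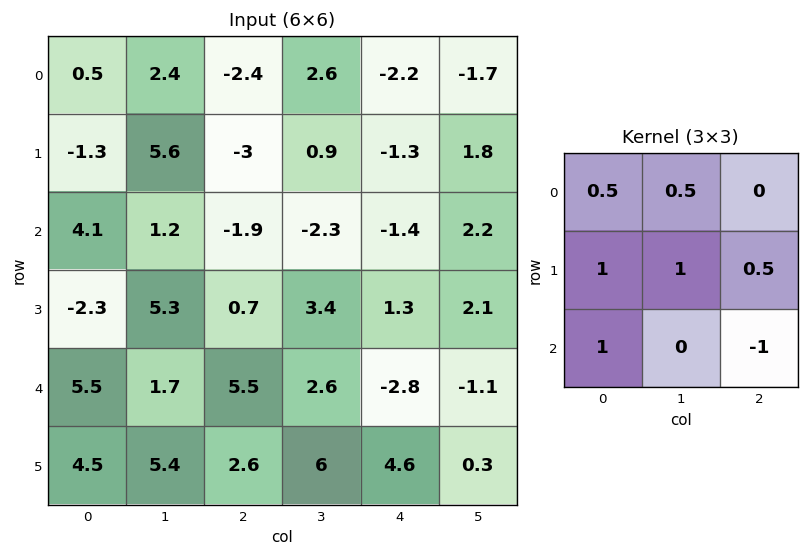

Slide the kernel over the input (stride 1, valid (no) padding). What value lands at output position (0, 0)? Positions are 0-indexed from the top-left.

The receptive field on the input at this output position is [0.5 2.4 -2.4 / -1.3 5.6 -3 / 4.1 1.2 -1.9]. Elementwise product with the kernel and sum: 0.5·0.5 + 2.4·0.5 + -1.3·1 + 5.6·1 + -3·0.5 + 4.1·1 + -1.9·-1.

10.25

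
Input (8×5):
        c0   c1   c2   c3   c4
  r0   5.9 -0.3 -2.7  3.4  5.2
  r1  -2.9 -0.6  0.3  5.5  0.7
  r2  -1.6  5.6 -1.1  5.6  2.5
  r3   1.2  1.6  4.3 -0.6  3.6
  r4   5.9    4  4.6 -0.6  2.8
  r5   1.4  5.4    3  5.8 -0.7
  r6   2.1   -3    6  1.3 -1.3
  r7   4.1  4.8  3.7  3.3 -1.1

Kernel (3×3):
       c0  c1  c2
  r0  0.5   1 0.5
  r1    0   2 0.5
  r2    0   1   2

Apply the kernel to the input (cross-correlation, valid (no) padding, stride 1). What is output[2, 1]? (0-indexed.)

The receptive field on the input at this output position is [5.6 -1.1 5.6 / 1.6 4.3 -0.6 / 4 4.6 -0.6]. Elementwise product with the kernel and sum: 5.6·0.5 + -1.1·1 + 5.6·0.5 + 4.3·2 + -0.6·0.5 + 4.6·1 + -0.6·2.

16.2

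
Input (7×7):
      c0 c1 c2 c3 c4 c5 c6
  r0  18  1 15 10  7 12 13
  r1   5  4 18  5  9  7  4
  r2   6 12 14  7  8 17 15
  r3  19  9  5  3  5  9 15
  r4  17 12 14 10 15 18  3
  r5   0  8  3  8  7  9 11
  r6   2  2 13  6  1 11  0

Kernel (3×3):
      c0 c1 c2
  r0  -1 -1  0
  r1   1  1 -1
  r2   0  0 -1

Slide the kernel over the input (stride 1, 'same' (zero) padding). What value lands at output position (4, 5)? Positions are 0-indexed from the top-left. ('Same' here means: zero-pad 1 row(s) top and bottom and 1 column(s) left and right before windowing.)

The receptive field on the zero-padded input at this output position is [5 9 15 / 15 18 3 / 7 9 11]. Elementwise product with the kernel and sum: 5·-1 + 9·-1 + 15·1 + 18·1 + 3·-1 + 11·-1.

5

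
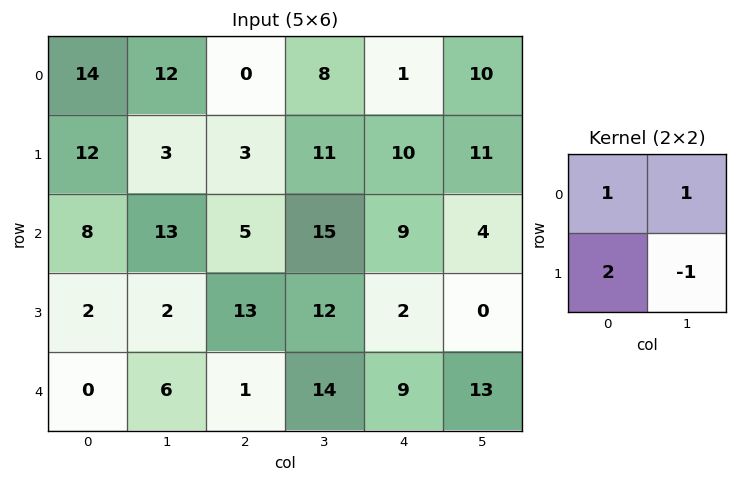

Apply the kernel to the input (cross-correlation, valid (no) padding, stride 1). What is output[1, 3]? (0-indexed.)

The receptive field on the input at this output position is [11 10 / 15 9]. Elementwise product with the kernel and sum: 11·1 + 10·1 + 15·2 + 9·-1.

42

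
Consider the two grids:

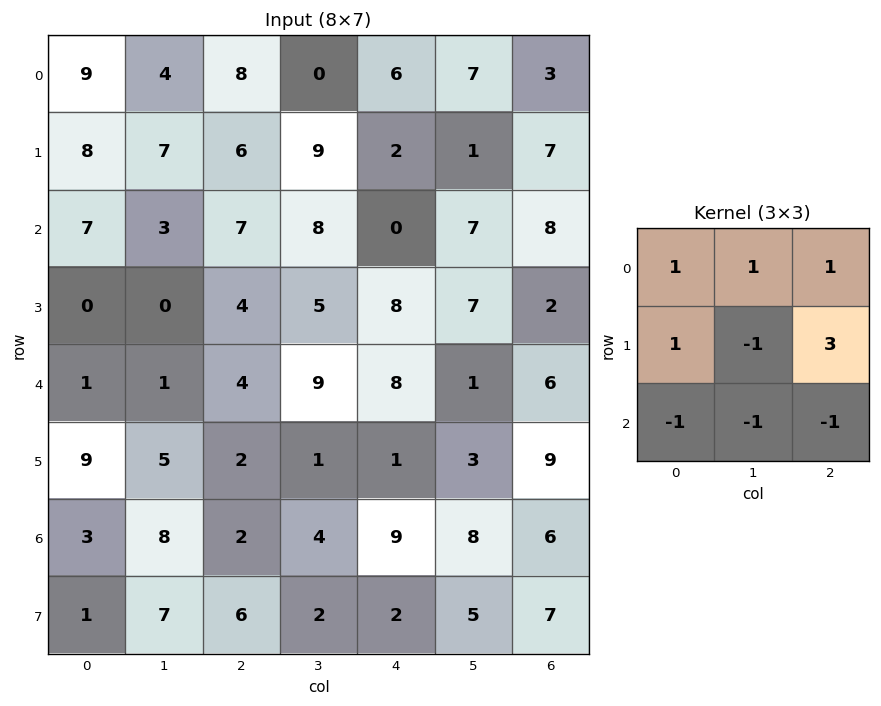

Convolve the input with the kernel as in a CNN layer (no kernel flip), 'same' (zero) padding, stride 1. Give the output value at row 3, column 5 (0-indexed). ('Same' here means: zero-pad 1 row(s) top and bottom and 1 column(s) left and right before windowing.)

The receptive field on the zero-padded input at this output position is [0 7 8 / 8 7 2 / 8 1 6]. Elementwise product with the kernel and sum: 0·1 + 7·1 + 8·1 + 8·1 + 7·-1 + 2·3 + 8·-1 + 1·-1 + 6·-1.

7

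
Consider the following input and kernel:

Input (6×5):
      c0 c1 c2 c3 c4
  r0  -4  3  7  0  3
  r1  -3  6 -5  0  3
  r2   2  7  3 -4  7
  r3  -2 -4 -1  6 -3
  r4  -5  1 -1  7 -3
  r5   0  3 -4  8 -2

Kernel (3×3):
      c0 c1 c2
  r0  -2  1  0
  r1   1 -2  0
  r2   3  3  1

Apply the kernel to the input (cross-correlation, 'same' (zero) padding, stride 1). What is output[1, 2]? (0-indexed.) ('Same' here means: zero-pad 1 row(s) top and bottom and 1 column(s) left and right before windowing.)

43

The receptive field on the zero-padded input at this output position is [3 7 0 / 6 -5 0 / 7 3 -4]. Elementwise product with the kernel and sum: 3·-2 + 7·1 + 6·1 + -5·-2 + 7·3 + 3·3 + -4·1.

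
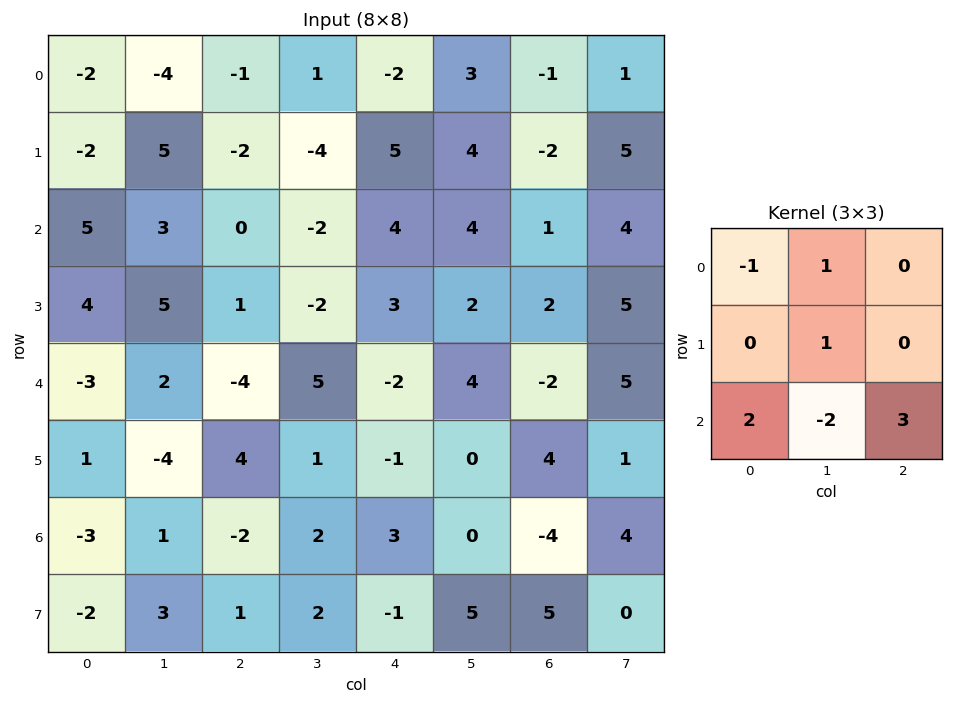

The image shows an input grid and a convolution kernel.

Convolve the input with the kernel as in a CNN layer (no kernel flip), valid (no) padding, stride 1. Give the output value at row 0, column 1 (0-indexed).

The receptive field on the input at this output position is [-4 -1 1 / 5 -2 -4 / 3 0 -2]. Elementwise product with the kernel and sum: -4·-1 + -1·1 + -2·1 + 3·2 + 0·-2 + -2·3.

1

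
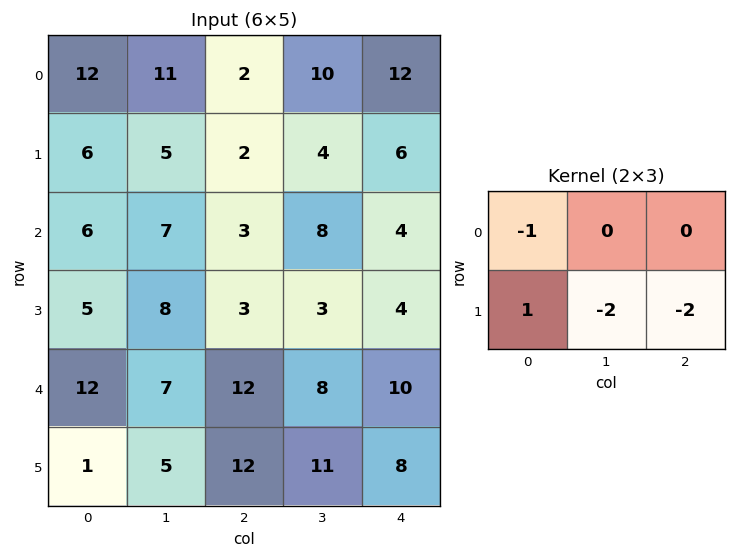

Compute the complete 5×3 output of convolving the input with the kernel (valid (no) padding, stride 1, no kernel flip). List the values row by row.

-20 -18 -20
-20 -20 -23
-23 -11 -14
-31 -41 -27
-45 -48 -38

Output[0,0]: The receptive field on the input at this output position is [12 11 2 / 6 5 2]. Elementwise product with the kernel and sum: 12·-1 + 6·1 + 5·-2 + 2·-2.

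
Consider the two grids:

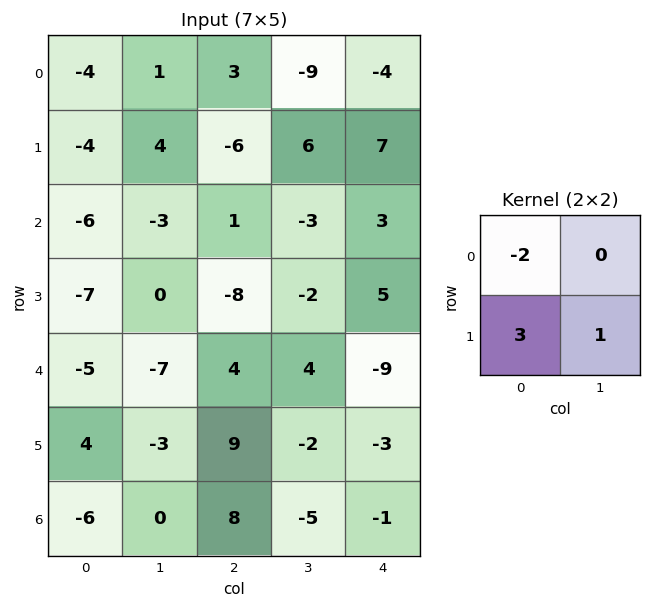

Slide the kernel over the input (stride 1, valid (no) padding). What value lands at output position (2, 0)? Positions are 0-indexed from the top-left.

The receptive field on the input at this output position is [-6 -3 / -7 0]. Elementwise product with the kernel and sum: -6·-2 + -7·3 + 0·1.

-9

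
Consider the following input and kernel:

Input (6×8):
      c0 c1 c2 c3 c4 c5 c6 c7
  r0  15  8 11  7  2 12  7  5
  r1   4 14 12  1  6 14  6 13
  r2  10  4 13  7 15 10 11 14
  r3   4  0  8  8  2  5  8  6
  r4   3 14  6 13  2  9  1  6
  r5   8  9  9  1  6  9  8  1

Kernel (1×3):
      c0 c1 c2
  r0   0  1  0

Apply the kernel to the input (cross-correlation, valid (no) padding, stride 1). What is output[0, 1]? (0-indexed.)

11

The receptive field on the input at this output position is [8 11 7]. Elementwise product with the kernel and sum: 11·1.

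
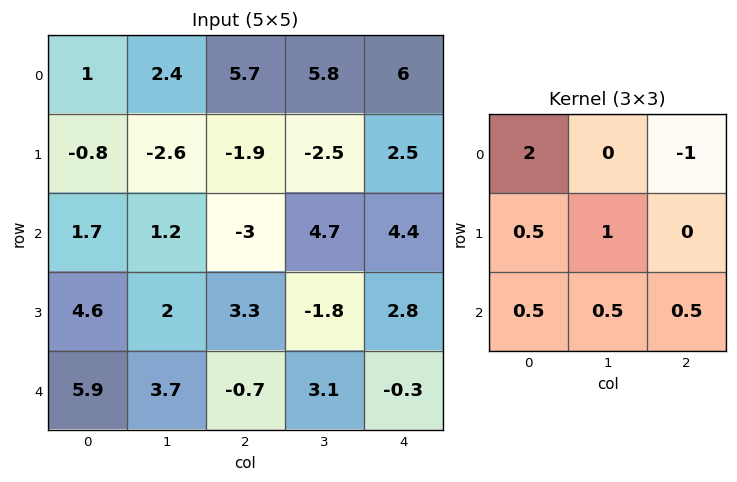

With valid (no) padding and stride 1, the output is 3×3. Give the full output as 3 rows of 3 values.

Output[0,0]: The receptive field on the input at this output position is [1 2.4 5.7 / -0.8 -2.6 -1.9 / 1.7 1.2 -3]. Elementwise product with the kernel and sum: 1·2 + 5.7·-1 + -0.8·0.5 + -2.6·1 + 1.7·0.5 + 1.2·0.5 + -3·0.5.

-6.75 -2.75 5
7.3 -3.35 -0.95
15.15 5.05 -9.5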